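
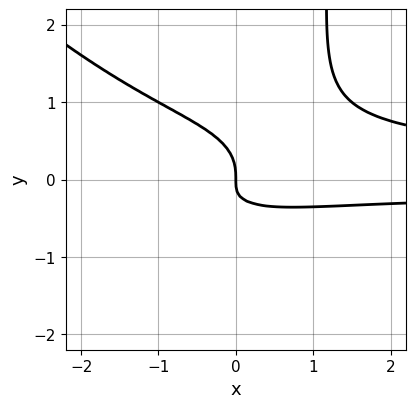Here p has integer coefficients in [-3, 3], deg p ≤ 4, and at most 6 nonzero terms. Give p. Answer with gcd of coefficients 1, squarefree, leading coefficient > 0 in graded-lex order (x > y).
2*x^2*y^2 + 2*x*y^3 - 3*y^3 - 2*x*y - x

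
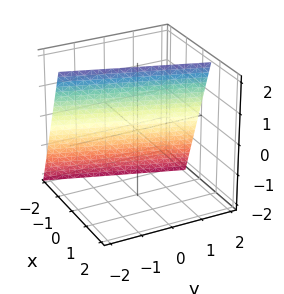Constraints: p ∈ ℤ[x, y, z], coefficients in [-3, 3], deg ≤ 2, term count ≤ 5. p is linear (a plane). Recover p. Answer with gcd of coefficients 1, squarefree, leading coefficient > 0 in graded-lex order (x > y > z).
(a) deg p = 1. The surface is flat (a plane).
(b) Against the integer gridlines: one z-axis crossing is at z = 2; it meets the y-axis at y = 2 (among the integer gridlines).
(c) These observations pin down the coefficients.

3*x - y - z + 2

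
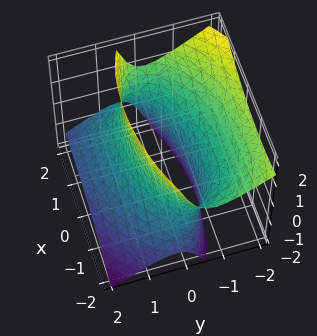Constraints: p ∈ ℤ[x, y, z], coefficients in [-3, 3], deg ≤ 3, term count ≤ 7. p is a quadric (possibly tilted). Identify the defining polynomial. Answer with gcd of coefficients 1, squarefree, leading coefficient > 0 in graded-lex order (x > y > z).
deg p = 2. The shape is more complex than any degree-1 surface.
Checking where it meets the axes: among the integer gridlines, it crosses the y-axis at y ∈ {-1, 1}; the surface avoids every integer z-axis point in the box.
Together with the visible shape, these determine p as stated.

x^2 - x*y + 3*y^2 + 3*y*z - z^2 - 3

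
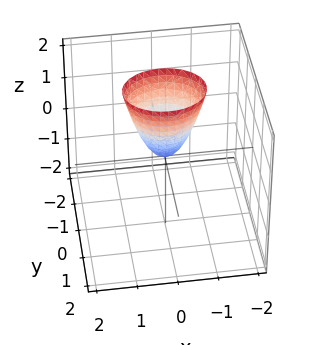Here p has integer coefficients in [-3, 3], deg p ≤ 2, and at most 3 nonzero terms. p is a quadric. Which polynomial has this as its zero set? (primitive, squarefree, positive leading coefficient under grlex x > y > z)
First, deg p = 2. A single bowl opening along one axis; a quadric.
Then, symmetries: it's symmetric under y → −y, forcing even powers of y; it's symmetric under x → −x, forcing even powers of x.
Then, observable constraints: it meets the x-axis at x = 0 (among the integer gridlines); one y-axis crossing is at y = 0; one z-axis crossing is at z = 0.
Finally, assembling these constraints gives the stated polynomial.

2*x^2 + 3*y^2 - z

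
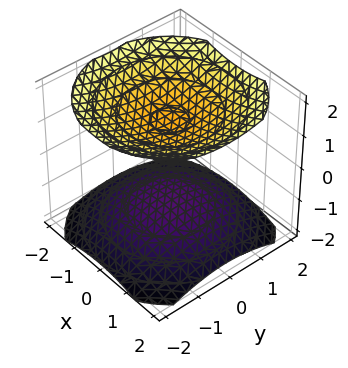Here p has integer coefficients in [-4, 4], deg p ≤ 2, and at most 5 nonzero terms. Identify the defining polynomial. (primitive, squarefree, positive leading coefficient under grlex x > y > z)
1. The picture has 2 separate pieces. They look like related sheets of one shape, so recover p as a whole.
2. Degree: the shape is more complex than any degree-1 surface, so deg p = 2.
3. Symmetries: rotational symmetry about the z-axis ⇒ p depends on x, y only through x² + y².
4. Checking where it meets the axes: the surface avoids every integer x-axis point in the box; the surface avoids every integer y-axis point in the box.
5. Putting this together gives p.

x^2 + y^2 - 2*z^2 + 3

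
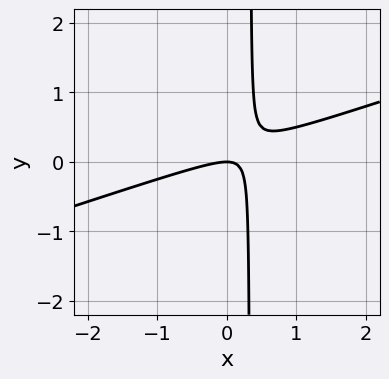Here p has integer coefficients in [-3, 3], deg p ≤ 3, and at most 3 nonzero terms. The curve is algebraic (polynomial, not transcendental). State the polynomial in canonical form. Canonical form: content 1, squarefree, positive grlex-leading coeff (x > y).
x^2 - 3*x*y + y

deg p = 2.
Against the integer gridlines: it meets the y-axis at y = 0 (among the integer gridlines); it crosses the x-axis at the gridline x = 0.
The integer polynomial consistent with all of this is the stated p.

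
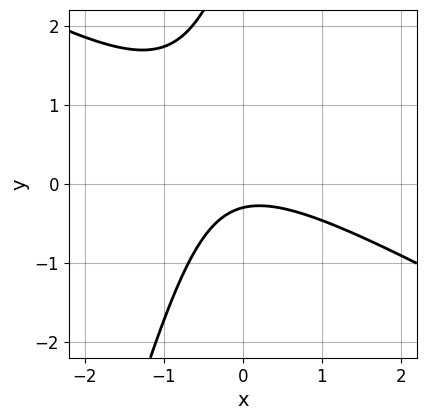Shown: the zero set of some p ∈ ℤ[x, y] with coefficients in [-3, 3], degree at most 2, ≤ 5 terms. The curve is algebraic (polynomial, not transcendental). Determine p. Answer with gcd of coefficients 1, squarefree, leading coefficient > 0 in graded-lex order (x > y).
The degree is 2 — a generic line meets the curve in up to 2 points.
From the visible intercepts: the curve avoids every integer x-axis point in the box.
Solving for integer coefficients yields p as stated.

2*x^2 + 3*x*y - y^2 + 3*y + 1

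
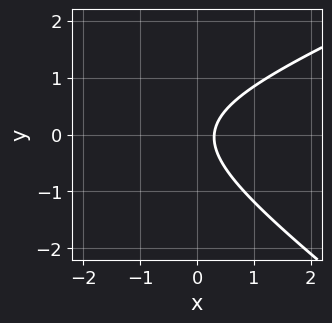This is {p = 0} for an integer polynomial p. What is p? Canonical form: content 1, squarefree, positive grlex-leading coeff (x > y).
x^2 - x*y - 3*y^2 + 3*x - 1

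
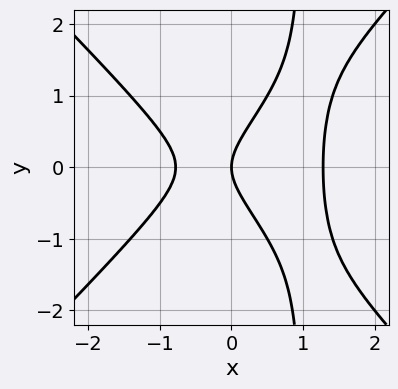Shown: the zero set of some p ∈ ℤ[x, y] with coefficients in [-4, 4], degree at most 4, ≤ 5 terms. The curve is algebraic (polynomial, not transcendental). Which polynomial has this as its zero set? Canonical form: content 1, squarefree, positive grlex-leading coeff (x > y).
2*x^3 - 2*x*y^2 - x^2 + 2*y^2 - 2*x

(a) The degree is 3 — a generic line meets the curve in up to 3 points.
(b) Symmetries: mirror symmetry y ↦ −y ⇒ only even powers of y.
(c) From the axis intercepts and sections: one y-axis crossing is at y = 0; one x-axis crossing is at x = 0.
(d) Together with the visible shape, these determine p as stated.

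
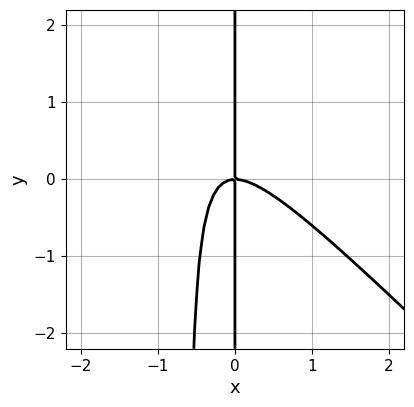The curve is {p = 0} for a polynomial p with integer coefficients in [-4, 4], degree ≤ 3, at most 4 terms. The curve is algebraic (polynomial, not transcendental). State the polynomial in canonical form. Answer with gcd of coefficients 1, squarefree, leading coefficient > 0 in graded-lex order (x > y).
3*x^3 + 3*x^2*y + 2*x*y

(a) The degree is 3 — no degree-2 curve has this shape.
(b) From the axis intercepts and sections: every point of the y-axis in the box is on the curve; it meets the x-axis at x = 0 (among the integer gridlines).
(c) Fitting integer coefficients to these (and the overall shape) gives p.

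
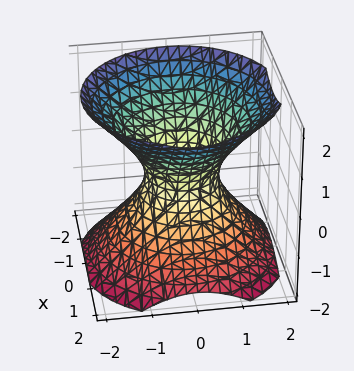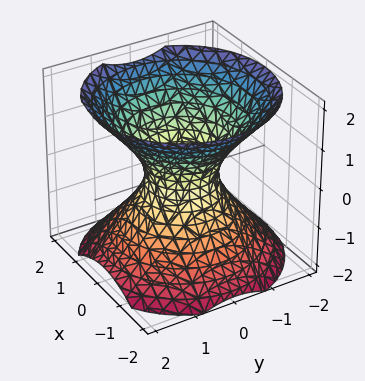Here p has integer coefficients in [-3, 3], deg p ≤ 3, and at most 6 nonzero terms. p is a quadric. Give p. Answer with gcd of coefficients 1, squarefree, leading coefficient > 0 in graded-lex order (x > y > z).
3*x^2 + 3*y^2 - 3*z^2 - 2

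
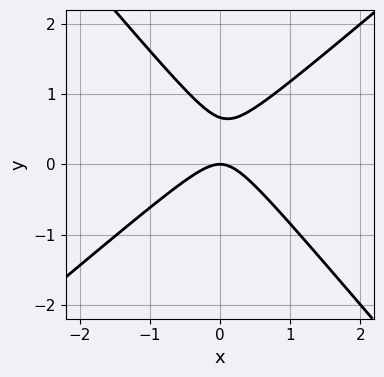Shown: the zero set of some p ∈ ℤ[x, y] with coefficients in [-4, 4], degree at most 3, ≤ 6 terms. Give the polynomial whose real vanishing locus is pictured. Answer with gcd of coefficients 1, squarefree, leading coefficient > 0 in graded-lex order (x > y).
3*x^2 - x*y - 3*y^2 + 2*y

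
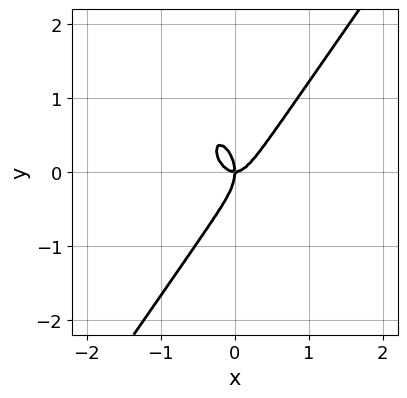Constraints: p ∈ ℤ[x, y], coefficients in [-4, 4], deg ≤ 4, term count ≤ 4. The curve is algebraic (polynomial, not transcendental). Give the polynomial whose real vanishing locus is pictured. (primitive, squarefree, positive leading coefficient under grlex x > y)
3*x^3 - y^3 - x*y

1. Degree: a generic line meets the curve in up to 3 points, so deg p = 3.
2. Against the integer gridlines: one x-axis crossing is at x = 0; it crosses the y-axis at the gridline y = 0.
3. Fitting integer coefficients to these (and the overall shape) gives p.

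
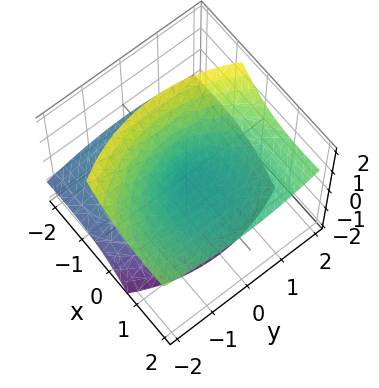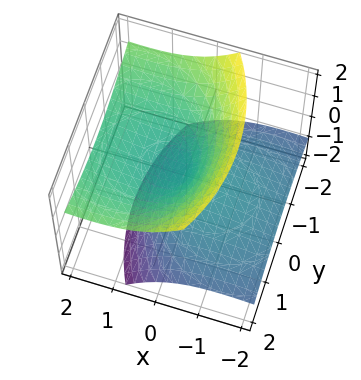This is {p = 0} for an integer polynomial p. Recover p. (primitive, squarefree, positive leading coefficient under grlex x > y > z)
x^2 - 3*x*z + y^2 - 2*z^2

1. Degree: the shape is more complex than any degree-1 surface, so deg p = 2.
2. Against the integer gridlines: one x-axis crossing is at x = 0; it crosses the y-axis at the gridline y = 0; it meets the z-axis at z = 0 (among the integer gridlines).
3. Together with the visible shape, these determine p as stated.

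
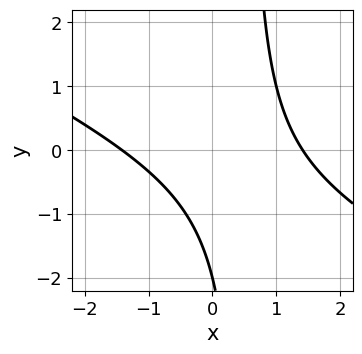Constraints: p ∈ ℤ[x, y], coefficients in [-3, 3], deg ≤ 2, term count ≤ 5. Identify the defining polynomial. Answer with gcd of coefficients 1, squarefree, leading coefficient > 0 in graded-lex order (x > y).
x^2 + 2*x*y - y - 2

(a) The degree is 2 — a generic line meets the curve in up to 2 points.
(b) From the visible intercepts: one y-axis crossing is at y = -2.
(c) Solving for integer coefficients yields p as stated.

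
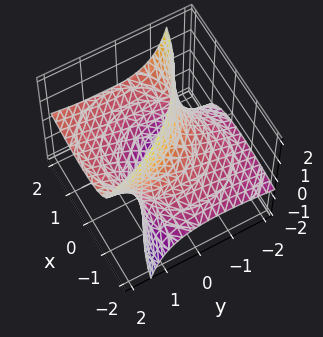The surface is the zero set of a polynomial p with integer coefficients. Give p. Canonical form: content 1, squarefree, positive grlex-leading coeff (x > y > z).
First, degree: no degree-1 surface has this shape, so deg p = 2.
Then, against the integer gridlines: no z-intercept at any integer in the box.
Finally, putting this together gives p.

x^2 - 3*x*z + y^2 - 3*y*z - 2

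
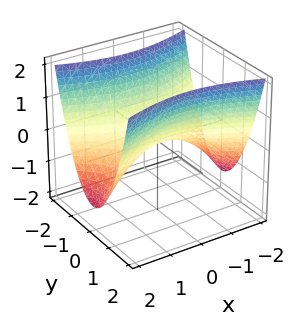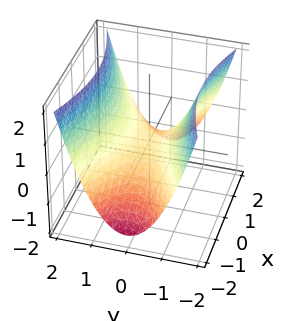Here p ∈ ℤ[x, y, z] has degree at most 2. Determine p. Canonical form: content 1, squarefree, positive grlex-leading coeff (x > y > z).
(a) The degree is 2 — a saddle surface; a quadric.
(b) Symmetries: the y ↦ −y reflection is a symmetry, so y appears only in even powers; it's symmetric under x → −x, forcing even powers of x.
(c) Reading off the gridlines: one y-axis crossing is at y = 0; it meets the x-axis at x = 0 (among the integer gridlines); it crosses the z-axis at the gridline z = 0.
(d) Solving for integer coefficients yields p as stated.

x^2 - 3*y^2 + 3*z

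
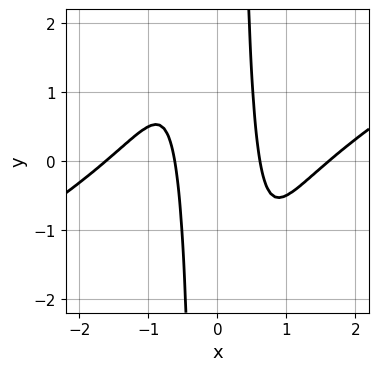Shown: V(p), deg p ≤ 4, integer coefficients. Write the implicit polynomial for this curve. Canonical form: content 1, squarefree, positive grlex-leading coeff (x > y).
x^4 - 2*x^3*y - 3*x^2 + 1

(a) deg p = 4.
(b) Reading off the gridlines: no y-intercept at any integer in the box.
(c) Matching integer coefficients to the picture gives p.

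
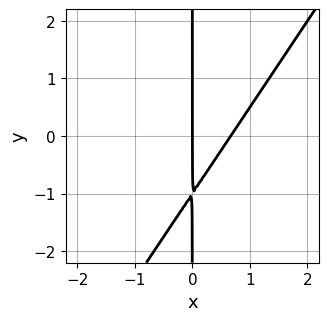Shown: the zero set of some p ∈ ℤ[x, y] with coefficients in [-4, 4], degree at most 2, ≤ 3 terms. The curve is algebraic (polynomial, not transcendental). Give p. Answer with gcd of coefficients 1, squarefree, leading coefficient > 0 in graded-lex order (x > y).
3*x^2 - 2*x*y - 2*x

1. Degree: no degree-1 curve has this shape, so deg p = 2.
2. Reading off the gridlines: every point of the y-axis in the box is on the curve; one x-axis crossing is at x = 0.
3. Matching integer coefficients to the picture gives p.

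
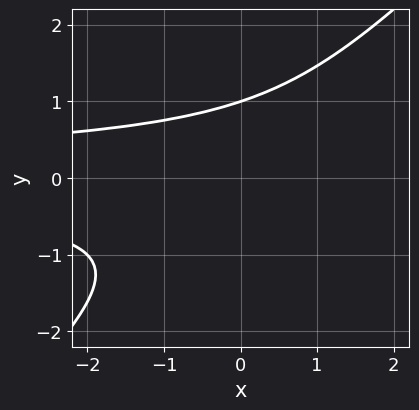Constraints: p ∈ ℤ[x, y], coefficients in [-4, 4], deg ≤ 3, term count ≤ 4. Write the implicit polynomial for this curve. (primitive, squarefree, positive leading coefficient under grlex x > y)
x*y^2 - y^3 + 1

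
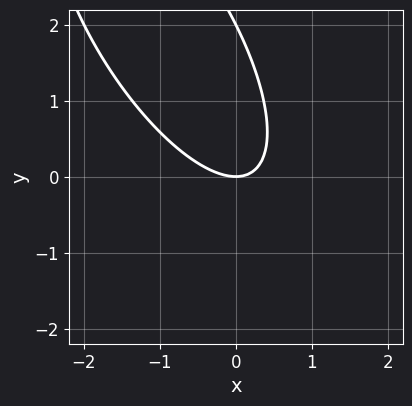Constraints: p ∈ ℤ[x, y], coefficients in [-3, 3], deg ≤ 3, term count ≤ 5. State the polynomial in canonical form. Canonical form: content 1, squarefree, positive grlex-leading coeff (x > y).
2*x^2 + 2*x*y + y^2 - 2*y

deg p = 2.
Reading off the gridlines: the y-axis gridline crossings are at y ∈ {0, 2}; it meets the x-axis at x = 0 (among the integer gridlines).
Matching integer coefficients to the picture gives p.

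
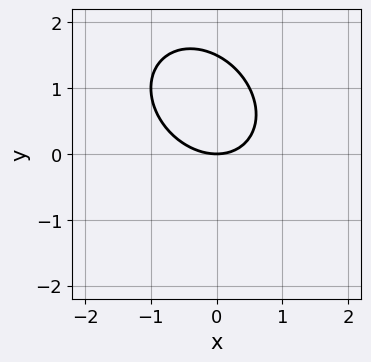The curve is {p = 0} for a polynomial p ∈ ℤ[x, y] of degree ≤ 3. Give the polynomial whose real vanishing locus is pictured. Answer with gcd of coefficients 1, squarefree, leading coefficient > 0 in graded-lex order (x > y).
(a) deg p = 2. No degree-1 curve has this shape.
(b) Reading off the gridlines: it meets the y-axis at y = 0 (among the integer gridlines); one x-axis crossing is at x = 0.
(c) The integer polynomial consistent with all of this is the stated p.

2*x^2 + x*y + 2*y^2 - 3*y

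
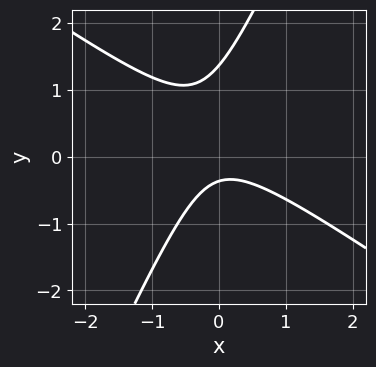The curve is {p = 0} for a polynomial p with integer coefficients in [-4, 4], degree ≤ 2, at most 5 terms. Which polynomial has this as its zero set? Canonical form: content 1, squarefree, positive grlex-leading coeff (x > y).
(a) The degree is 2 — the shape is more complex than any degree-1 curve.
(b) From the axis intercepts and sections: the curve avoids every integer x-axis point in the box.
(c) These observations pin down the coefficients.

3*x^2 + 3*x*y - 2*y^2 + 2*y + 1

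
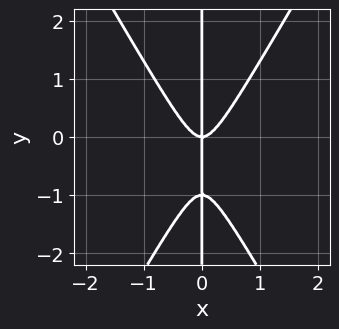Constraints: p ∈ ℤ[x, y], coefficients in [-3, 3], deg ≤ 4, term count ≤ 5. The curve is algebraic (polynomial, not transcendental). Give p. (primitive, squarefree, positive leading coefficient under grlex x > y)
3*x^3 - x*y^2 - x*y

1. deg p = 3.
2. Reading off the gridlines: it crosses the x-axis at the gridline x = 0; the visible y-axis segment lies entirely on the curve.
3. Fitting integer coefficients to these (and the overall shape) gives p.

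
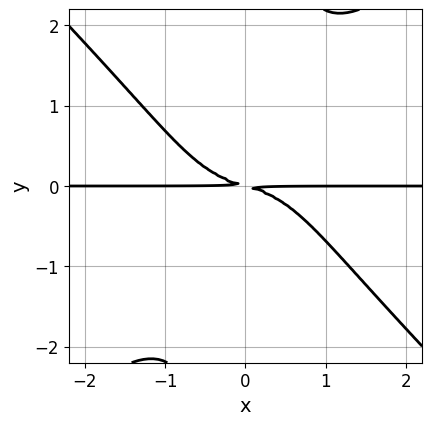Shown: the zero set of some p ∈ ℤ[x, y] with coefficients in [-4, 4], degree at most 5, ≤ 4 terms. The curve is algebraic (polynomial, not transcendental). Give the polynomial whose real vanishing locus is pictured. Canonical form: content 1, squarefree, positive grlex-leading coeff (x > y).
2*x^3*y - 2*x*y^3 + x*y + 3*y^2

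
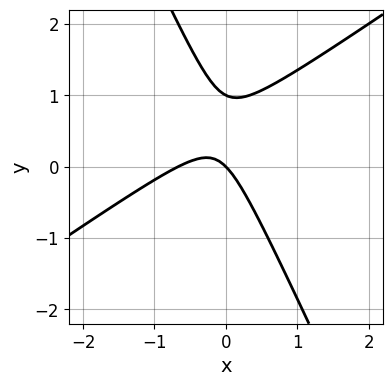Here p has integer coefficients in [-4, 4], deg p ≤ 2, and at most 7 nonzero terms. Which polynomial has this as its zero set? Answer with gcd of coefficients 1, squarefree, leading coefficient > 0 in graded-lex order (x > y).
3*x^2 - 3*x*y - 2*y^2 + 2*x + 2*y

(a) The degree is 2 — a generic line meets the curve in up to 2 points.
(b) From the visible intercepts: the y-axis gridline crossings are at y ∈ {0, 1}; it crosses the x-axis at the gridline x = 0.
(c) Fitting integer coefficients to these (and the overall shape) gives p.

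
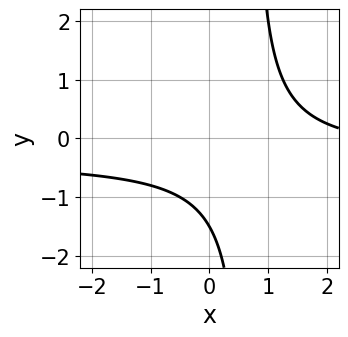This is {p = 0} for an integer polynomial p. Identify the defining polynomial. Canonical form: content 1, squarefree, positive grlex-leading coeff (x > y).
3*x*y + x - 2*y - 3

Degree: no degree-1 curve has this shape, so deg p = 2.
Reading off the gridlines: no x-intercept at any integer in the box.
Assembling these constraints gives the stated polynomial.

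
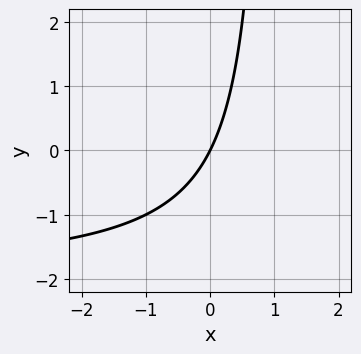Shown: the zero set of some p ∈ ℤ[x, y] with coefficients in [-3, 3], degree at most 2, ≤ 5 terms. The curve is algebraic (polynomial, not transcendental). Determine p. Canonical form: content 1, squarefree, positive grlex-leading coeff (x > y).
x*y + 2*x - y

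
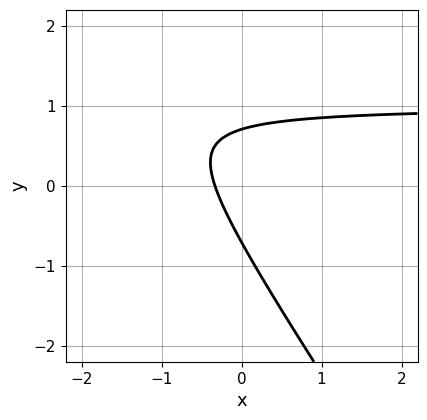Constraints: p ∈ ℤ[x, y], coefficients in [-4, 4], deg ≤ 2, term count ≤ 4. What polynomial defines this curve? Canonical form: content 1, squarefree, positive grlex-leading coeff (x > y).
3*x*y + 2*y^2 - 3*x - 1

First, deg p = 2. No degree-1 curve has this shape.
Finally, matching integer coefficients to the picture gives p.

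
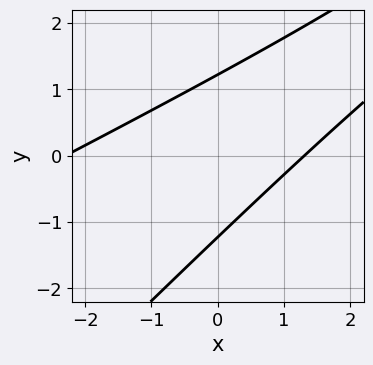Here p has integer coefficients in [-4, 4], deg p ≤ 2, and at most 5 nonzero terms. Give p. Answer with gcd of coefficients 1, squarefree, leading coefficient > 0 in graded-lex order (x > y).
The degree is 2 — the shape is more complex than any degree-1 curve.
Solving for integer coefficients yields p as stated.

x^2 - 3*x*y + 2*y^2 + x - 3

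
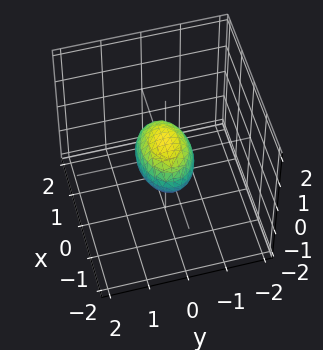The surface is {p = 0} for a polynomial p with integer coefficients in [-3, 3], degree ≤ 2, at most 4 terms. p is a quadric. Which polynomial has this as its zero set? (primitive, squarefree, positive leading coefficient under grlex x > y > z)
First, deg p = 2. A closed, bounded, convex surface; a quadric.
Then, symmetries: mirror symmetry x ↦ −x ⇒ only even powers of x; it's symmetric under z → −z, forcing even powers of z; mirror symmetry y ↦ −y ⇒ only even powers of y.
Then, from the axis intercepts and sections: the x-axis gridline crossings are at x ∈ {-1, 1}.
Finally, the integer polynomial consistent with all of this is the stated p.

x^2 + 2*y^2 + 2*z^2 - 1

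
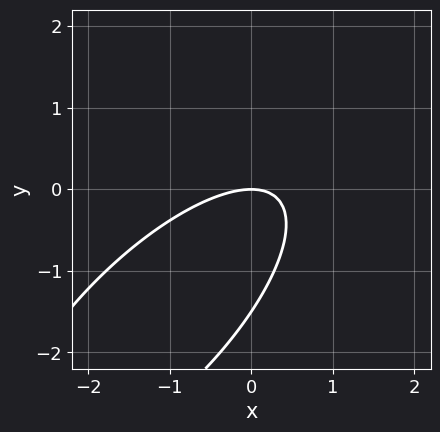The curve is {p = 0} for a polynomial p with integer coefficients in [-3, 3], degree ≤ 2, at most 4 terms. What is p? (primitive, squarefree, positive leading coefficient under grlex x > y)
(a) The degree is 2 — no degree-1 curve has this shape.
(b) Observable constraints: it meets the y-axis at y = 0 (among the integer gridlines); it crosses the x-axis at the gridline x = 0.
(c) Matching integer coefficients to the picture gives p.

2*x^2 - 3*x*y + 2*y^2 + 3*y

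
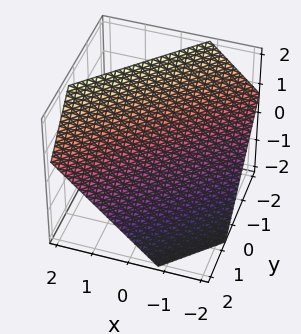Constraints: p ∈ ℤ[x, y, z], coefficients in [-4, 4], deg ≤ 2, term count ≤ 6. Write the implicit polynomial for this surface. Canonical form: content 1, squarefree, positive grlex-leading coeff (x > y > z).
3*x - 3*y - 3*z + 2

(a) deg p = 1.
(b) Putting this together gives p.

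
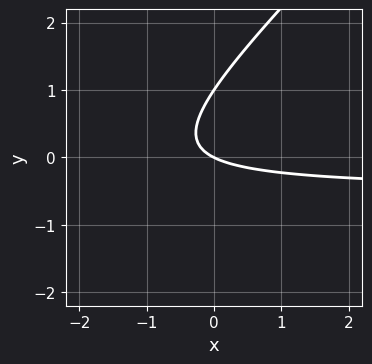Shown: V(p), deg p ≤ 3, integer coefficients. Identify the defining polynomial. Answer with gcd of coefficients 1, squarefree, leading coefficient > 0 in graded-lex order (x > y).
2*x*y - 2*y^2 + x + 2*y

(a) deg p = 2. A generic line meets the curve in up to 2 points.
(b) From the visible intercepts: the y-axis gridline crossings are at y ∈ {0, 1}; one x-axis crossing is at x = 0.
(c) Solving for integer coefficients yields p as stated.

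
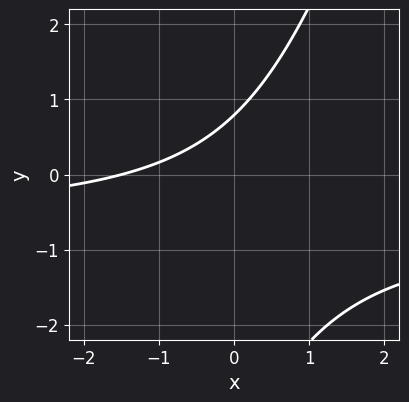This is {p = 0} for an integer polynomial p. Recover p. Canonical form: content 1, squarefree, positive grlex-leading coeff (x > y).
First, degree: no degree-1 curve has this shape, so deg p = 2.
Finally, putting this together gives p.

3*x*y - y^2 + 2*x - 3*y + 3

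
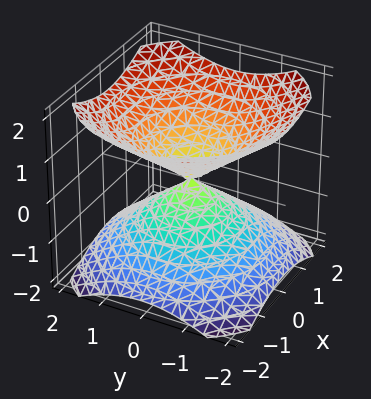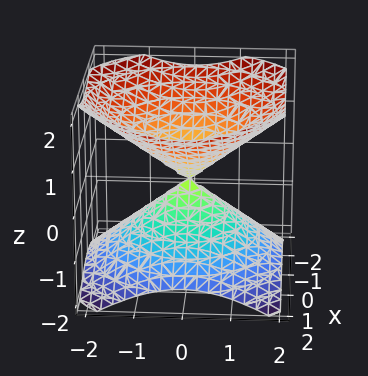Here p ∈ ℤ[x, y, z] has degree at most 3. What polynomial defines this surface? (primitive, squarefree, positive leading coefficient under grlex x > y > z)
2*x^2 + 2*y^2 - 3*z^2

First, the picture has 2 separate pieces.
Then, deg p = 2.
Next, by symmetry, the surface is invariant under rotation about z: p = q(x² + y², z); it's symmetric under z → −z, forcing even powers of z.
Next, observable constraints: one y-axis crossing is at y = 0; one x-axis crossing is at x = 0.
Finally, solving for integer coefficients yields p as stated.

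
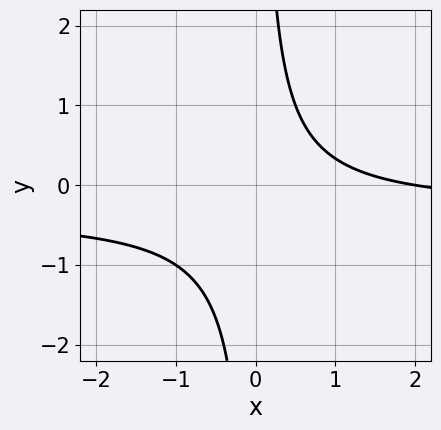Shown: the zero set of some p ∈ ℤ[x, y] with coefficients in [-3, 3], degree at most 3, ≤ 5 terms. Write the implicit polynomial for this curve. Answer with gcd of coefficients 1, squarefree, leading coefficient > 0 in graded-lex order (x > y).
1. The degree is 2 — a generic line meets the curve in up to 2 points.
2. From the axis intercepts and sections: it misses every integer gridline on the y-axis; it crosses the x-axis at the gridline x = 2.
3. Assembling these constraints gives the stated polynomial.

3*x*y + x - 2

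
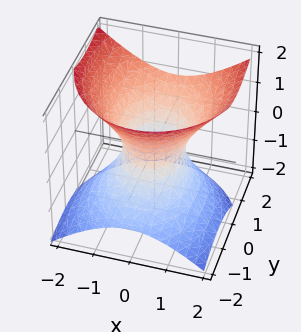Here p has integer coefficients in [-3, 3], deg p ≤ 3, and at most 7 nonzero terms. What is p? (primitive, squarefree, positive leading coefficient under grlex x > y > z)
(a) deg p = 2.
(b) Against the integer gridlines: the surface avoids every integer z-axis point in the box; among the integer gridlines, it crosses the y-axis at y ∈ {-1, 1}.
(c) Together with the visible shape, these determine p as stated.

3*x^2 + 2*y^2 - 2*y*z - 3*z^2 - 2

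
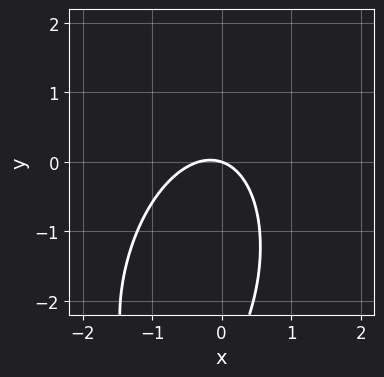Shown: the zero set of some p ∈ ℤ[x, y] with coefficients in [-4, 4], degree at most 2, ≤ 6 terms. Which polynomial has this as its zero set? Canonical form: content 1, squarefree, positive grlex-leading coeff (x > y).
1. Degree: the shape is more complex than any degree-1 curve, so deg p = 2.
2. From the axis intercepts and sections: it crosses the y-axis at the gridline y = 0; one x-axis crossing is at x = 0.
3. Solving for integer coefficients yields p as stated.

3*x^2 - x*y + y^2 + x + 3*y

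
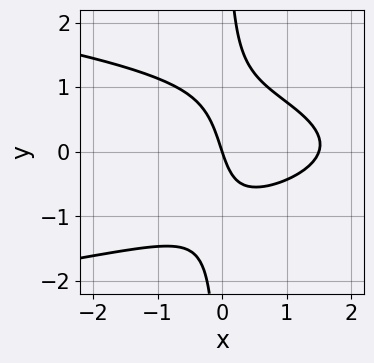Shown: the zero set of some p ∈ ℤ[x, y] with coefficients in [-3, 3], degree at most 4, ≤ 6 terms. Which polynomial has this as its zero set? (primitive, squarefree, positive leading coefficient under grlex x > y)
1. deg p = 3. No degree-2 curve has this shape.
2. From the axis intercepts and sections: it crosses the y-axis at the gridline y = 0; it crosses the x-axis at the gridline x = 0.
3. Assembling these constraints gives the stated polynomial.

3*x*y^2 + 2*x^2 - 3*x - y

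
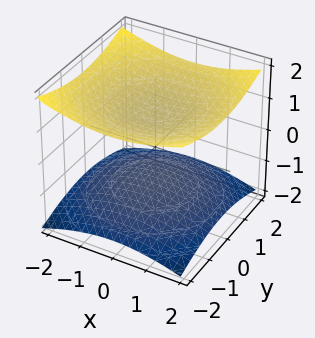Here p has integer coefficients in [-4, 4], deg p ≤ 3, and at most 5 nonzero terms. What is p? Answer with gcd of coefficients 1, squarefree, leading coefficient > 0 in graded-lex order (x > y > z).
x^2 + y^2 - 3*z^2 + 3

The picture has 2 separate pieces. They look like related sheets of one shape, so recover p as a whole.
Degree: two separate bowl-shaped sheets opening away from each other; a quadric, so deg p = 2.
Symmetries: mirror symmetry z ↦ −z ⇒ only even powers of z; the surface is invariant under rotation about z: p = q(x² + y², z).
From the visible intercepts: no y-intercept at any integer in the box; no x-intercept at any integer in the box.
Together with the visible shape, these determine p as stated. Check: (0, 0, -1) on the z-axis lies on the surface, and p(0, 0, -1) = 0. ✓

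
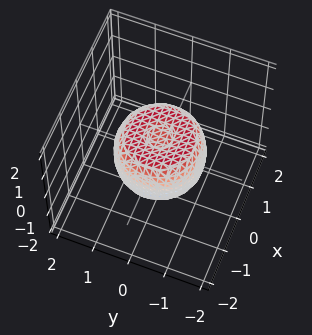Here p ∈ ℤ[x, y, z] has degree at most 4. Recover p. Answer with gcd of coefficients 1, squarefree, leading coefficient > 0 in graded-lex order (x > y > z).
2*x^4 + 4*x^2*y^2 + 2*y^4 - 2*x^2 - 2*y^2 + 2*z^2 - 1

deg p = 4. The shape is more complex than any degree-3 surface.
By symmetry, the z-axis is an axis of rotation, so x and y enter only as x² + y².
Observable constraints: a circular section at z = 0 has radius between 1 and 2.
Fitting integer coefficients to these (and the overall shape) gives p.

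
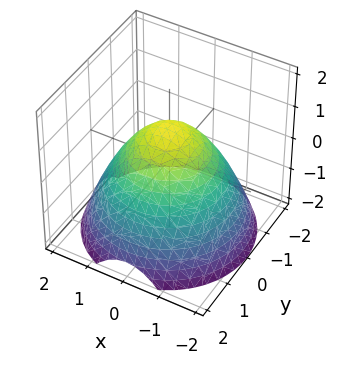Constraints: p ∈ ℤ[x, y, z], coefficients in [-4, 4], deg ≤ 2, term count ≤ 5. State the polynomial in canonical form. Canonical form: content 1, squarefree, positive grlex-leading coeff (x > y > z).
(a) deg p = 2.
(b) By symmetry, the surface is invariant under rotation about z: p = q(x² + y², z).
(c) Observable constraints: a circular section at z = -1 has radius between 1 and 2; it meets the z-axis at z = 1 (among the integer gridlines).
(d) The integer polynomial consistent with all of this is the stated p.

2*x^2 + 2*y^2 + 3*z - 3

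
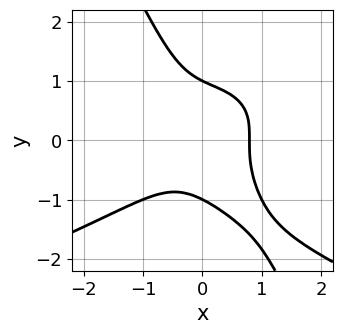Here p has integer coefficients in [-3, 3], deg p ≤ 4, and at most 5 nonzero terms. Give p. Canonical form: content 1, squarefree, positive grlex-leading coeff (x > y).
First, deg p = 4. No degree-3 curve has this shape.
Next, reading off the gridlines: the y-axis gridline crossings are at y ∈ {-1, 1}.
Finally, the integer polynomial consistent with all of this is the stated p.

2*x*y^3 + y^4 + 2*x^3 - 1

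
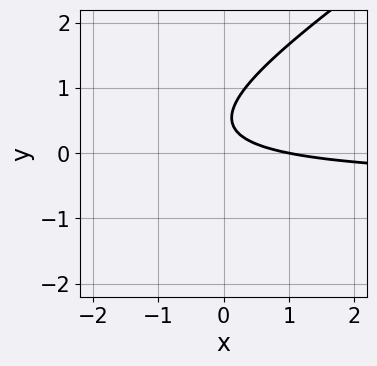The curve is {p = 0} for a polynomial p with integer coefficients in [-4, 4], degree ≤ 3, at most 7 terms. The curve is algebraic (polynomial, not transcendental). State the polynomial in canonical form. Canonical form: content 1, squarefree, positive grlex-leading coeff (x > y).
1. Degree: a generic line meets the curve in up to 2 points, so deg p = 2.
2. Observable constraints: it meets the x-axis at x = 1 (among the integer gridlines); no y-intercept at any integer in the box.
3. Solving for integer coefficients yields p as stated.

2*x*y - 3*y^2 + x + 3*y - 1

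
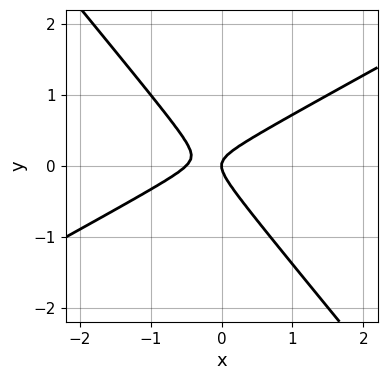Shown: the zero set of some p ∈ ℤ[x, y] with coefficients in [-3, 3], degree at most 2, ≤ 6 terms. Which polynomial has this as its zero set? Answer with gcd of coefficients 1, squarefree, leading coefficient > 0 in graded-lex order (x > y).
2*x^2 - 2*x*y - 3*y^2 + x

1. Degree: the shape is more complex than any degree-1 curve, so deg p = 2.
2. Reading off the gridlines: it meets the x-axis at x = 0 (among the integer gridlines); one y-axis crossing is at y = 0.
3. Together with the visible shape, these determine p as stated.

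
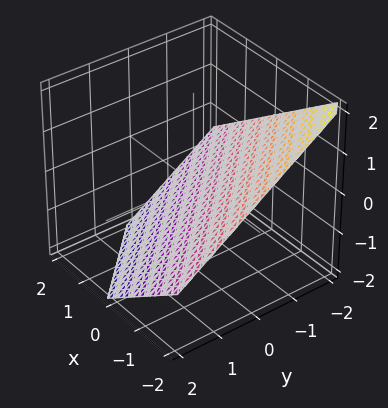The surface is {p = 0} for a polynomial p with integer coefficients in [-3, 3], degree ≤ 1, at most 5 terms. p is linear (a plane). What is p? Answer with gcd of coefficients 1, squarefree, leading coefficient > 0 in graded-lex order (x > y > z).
(a) Degree: the surface is flat (a plane), so deg p = 1.
(b) Reading off the gridlines: one y-axis crossing is at y = -1; it crosses the x-axis at the gridline x = -1.
(c) These observations pin down the coefficients.

2*x + 2*y + 3*z + 2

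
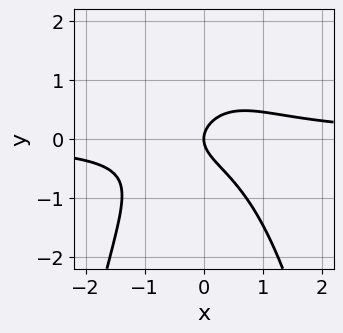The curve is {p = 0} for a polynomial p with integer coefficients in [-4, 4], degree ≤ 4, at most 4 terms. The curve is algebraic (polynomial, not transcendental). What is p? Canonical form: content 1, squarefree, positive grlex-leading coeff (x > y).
1. The degree is 3 — the shape is more complex than any degree-2 curve.
2. From the axis intercepts and sections: one x-axis crossing is at x = 0; it meets the y-axis at y = 0 (among the integer gridlines).
3. The integer polynomial consistent with all of this is the stated p.

3*x^2*y + 3*y^2 - 2*x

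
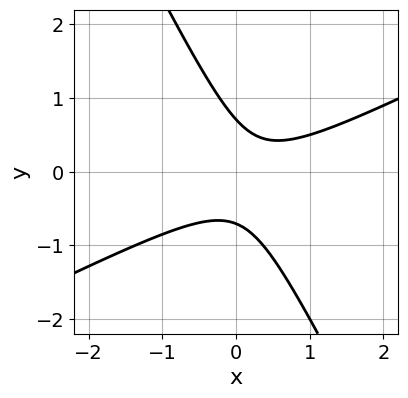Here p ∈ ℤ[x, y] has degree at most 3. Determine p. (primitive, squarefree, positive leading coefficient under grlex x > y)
deg p = 2. A generic line meets the curve in up to 2 points.
Reading off the gridlines: it misses every integer gridline on the x-axis.
Solving for integer coefficients yields p as stated.

2*x^2 - 3*x*y - 2*y^2 - x + 1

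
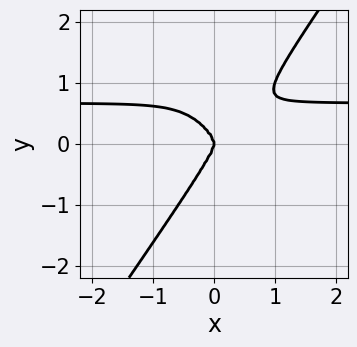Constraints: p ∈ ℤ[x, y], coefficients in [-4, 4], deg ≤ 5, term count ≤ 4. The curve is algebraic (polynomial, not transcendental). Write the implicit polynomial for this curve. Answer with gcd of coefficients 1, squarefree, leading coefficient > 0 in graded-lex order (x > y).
The degree is 4 — the shape is more complex than any degree-3 curve.
Against the integer gridlines: it meets the x-axis at x = 0 (among the integer gridlines); one y-axis crossing is at y = 0.
The integer polynomial consistent with all of this is the stated p.

3*x^3*y - y^4 - 2*x^3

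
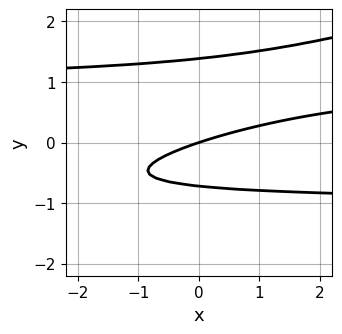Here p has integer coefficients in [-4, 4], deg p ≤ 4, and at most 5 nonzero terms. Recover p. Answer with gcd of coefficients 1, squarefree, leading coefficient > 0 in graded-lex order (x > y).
x*y^2 - 3*y^3 + 2*y^2 - x + 3*y

Degree: no degree-2 curve has this shape, so deg p = 3.
Against the integer gridlines: one x-axis crossing is at x = 0; it crosses the y-axis at the gridline y = 0.
Solving for integer coefficients yields p as stated.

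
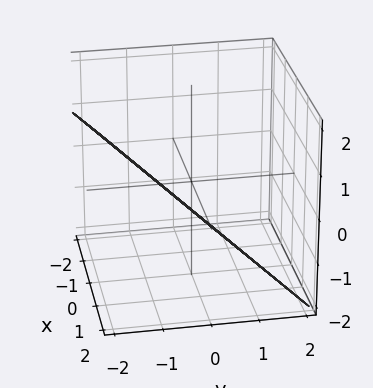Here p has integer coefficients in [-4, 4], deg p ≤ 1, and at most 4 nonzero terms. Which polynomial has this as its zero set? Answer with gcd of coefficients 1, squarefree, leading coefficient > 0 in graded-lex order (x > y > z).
x - 3*y - 3*z - 2

(a) The degree is 1 — every cross-section is a straight line — this is a plane.
(b) Checking where it meets the axes: one x-axis crossing is at x = 2.
(c) Fitting integer coefficients to these (and the overall shape) gives p.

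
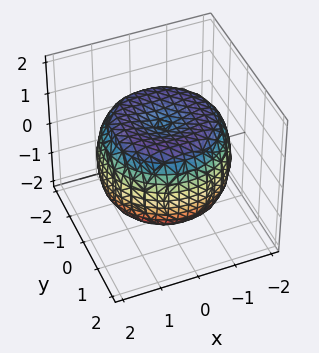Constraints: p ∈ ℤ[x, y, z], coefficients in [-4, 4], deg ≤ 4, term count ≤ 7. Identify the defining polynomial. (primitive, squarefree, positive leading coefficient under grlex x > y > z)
(a) deg p = 4. No degree-3 surface has this shape.
(b) By symmetry, the z-axis is an axis of rotation, so x and y enter only as x² + y².
(c) From the visible intercepts: the z-axis gridline crossings are at z ∈ {-1, 1}; a circular section at z = 0 has radius between 1 and 2.
(d) Fitting integer coefficients to these (and the overall shape) gives p.

x^4 + 2*x^2*y^2 + y^4 - 2*x^2 - 2*y^2 + 2*z^2 - 2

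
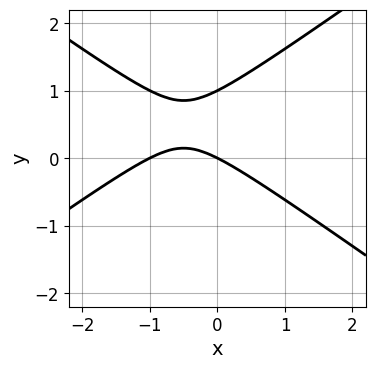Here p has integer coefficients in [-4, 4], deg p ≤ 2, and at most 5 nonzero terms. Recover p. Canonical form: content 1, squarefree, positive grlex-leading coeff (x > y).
First, the degree is 2 — no degree-1 curve has this shape.
Then, from the axis intercepts and sections: among the integer gridlines, it crosses the y-axis at y ∈ {0, 1}; the x-axis gridline crossings are at x ∈ {-1, 0}.
Finally, fitting integer coefficients to these (and the overall shape) gives p.

x^2 - 2*y^2 + x + 2*y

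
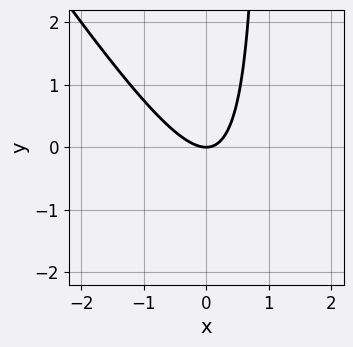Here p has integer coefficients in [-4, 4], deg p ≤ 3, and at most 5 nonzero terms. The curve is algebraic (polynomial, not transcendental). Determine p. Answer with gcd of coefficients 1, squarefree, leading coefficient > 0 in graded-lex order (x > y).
3*x^2 + 2*x*y - 2*y

(a) The degree is 2 — a generic line meets the curve in up to 2 points.
(b) Checking where it meets the axes: it crosses the x-axis at the gridline x = 0; one y-axis crossing is at y = 0.
(c) Assembling these constraints gives the stated polynomial.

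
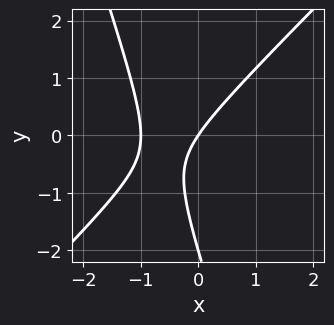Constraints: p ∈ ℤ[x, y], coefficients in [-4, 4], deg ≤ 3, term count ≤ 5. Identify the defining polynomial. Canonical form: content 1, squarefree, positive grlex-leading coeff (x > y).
1. Degree: the shape is more complex than any degree-1 curve, so deg p = 2.
2. From the axis intercepts and sections: the y-axis gridline crossings are at y ∈ {-2, 0}; the x-axis gridline crossings are at x ∈ {-1, 0}.
3. Assembling these constraints gives the stated polynomial.

3*x^2 - 2*x*y - y^2 + 3*x - 2*y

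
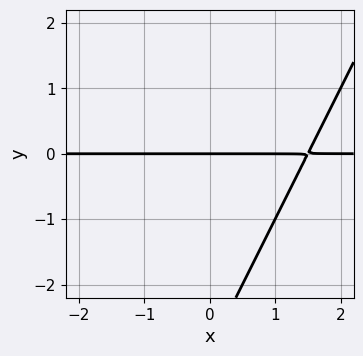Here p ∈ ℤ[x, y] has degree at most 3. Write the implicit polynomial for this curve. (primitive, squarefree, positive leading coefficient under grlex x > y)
2*x*y - y^2 - 3*y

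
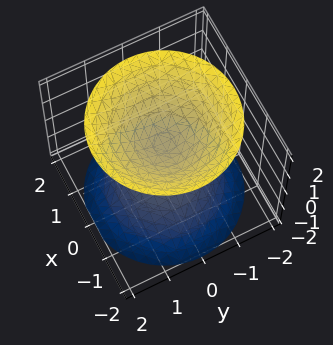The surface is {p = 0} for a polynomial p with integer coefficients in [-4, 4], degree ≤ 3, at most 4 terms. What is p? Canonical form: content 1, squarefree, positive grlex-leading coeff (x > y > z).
1. The picture has 2 separate pieces. They look like related sheets of one shape, so recover p as a whole.
2. Degree: no degree-1 surface has this shape, so deg p = 2.
3. Symmetry: the surface is invariant under rotation about z: p = q(x² + y², z).
4. From the visible intercepts: it misses every integer gridline on the x-axis; a circular section at z = 1 has radius between 0 and 1.
5. Together with the visible shape, these determine p as stated.

2*x^2 + 2*y^2 - 2*z^2 + 1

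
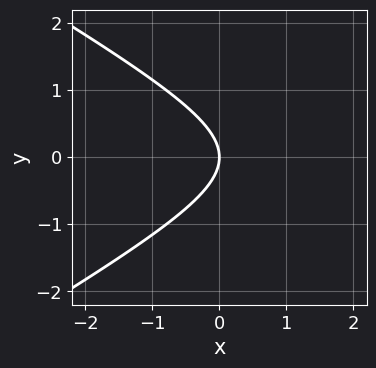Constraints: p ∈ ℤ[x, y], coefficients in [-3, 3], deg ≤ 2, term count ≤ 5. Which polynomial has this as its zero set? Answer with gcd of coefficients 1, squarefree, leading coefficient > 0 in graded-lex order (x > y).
(a) Degree: a generic line meets the curve in up to 2 points, so deg p = 2.
(b) Symmetries: the y ↦ −y reflection is a symmetry, so y appears only in even powers.
(c) Observable constraints: one x-axis crossing is at x = 0; it crosses the y-axis at the gridline y = 0.
(d) Matching integer coefficients to the picture gives p.

x^2 - 3*y^2 - 3*x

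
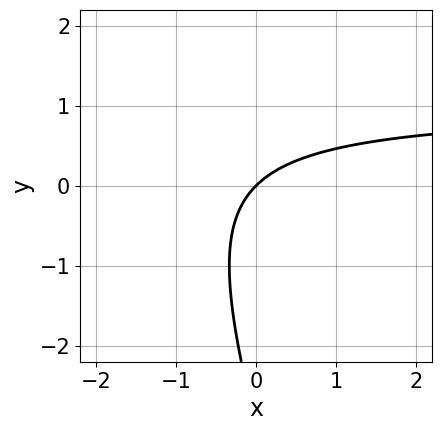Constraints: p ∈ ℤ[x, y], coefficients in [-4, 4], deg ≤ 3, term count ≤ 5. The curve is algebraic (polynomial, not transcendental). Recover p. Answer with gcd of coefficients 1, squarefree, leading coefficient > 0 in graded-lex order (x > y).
3*x*y + y^2 - 3*x + 3*y

1. The degree is 2 — no degree-1 curve has this shape.
2. From the axis intercepts and sections: it crosses the y-axis at the gridline y = 0; one x-axis crossing is at x = 0.
3. Solving for integer coefficients yields p as stated.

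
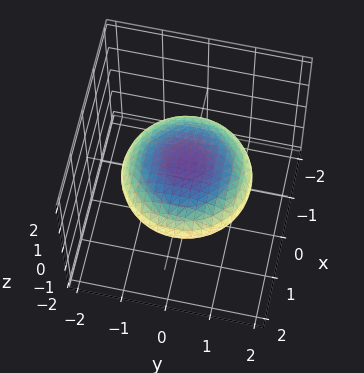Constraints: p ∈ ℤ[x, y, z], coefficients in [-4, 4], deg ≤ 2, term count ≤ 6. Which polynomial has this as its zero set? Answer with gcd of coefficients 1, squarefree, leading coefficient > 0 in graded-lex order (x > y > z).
(a) The degree is 2 — the shape is more complex than any degree-1 surface.
(b) By symmetry, the surface is invariant under rotation about z: p = q(x² + y², z).
(c) From the axis intercepts and sections: a circular section at z = 0 has radius between 1 and 2.
(d) Solving for integer coefficients yields p as stated.

x^2 + y^2 + 3*z^2 - 2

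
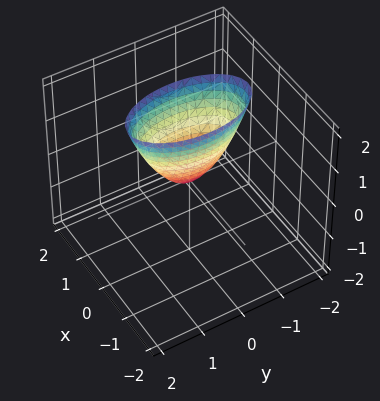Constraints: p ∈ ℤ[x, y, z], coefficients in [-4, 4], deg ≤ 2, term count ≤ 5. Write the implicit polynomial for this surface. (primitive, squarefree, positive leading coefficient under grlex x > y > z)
Degree: a paraboloid; a quadric, so deg p = 2.
Symmetries: the y ↦ −y reflection is a symmetry, so y appears only in even powers; mirror symmetry x ↦ −x ⇒ only even powers of x.
Checking where it meets the axes: one z-axis crossing is at z = 0; one x-axis crossing is at x = 0.
Putting this together gives p.

3*x^2 + y^2 - z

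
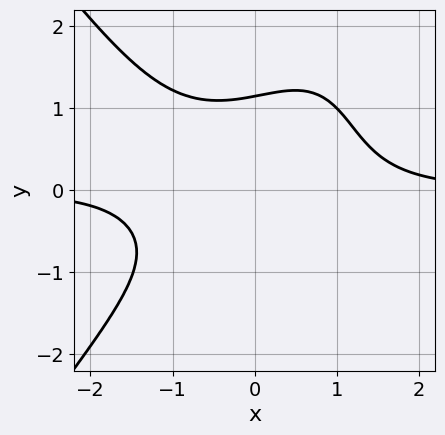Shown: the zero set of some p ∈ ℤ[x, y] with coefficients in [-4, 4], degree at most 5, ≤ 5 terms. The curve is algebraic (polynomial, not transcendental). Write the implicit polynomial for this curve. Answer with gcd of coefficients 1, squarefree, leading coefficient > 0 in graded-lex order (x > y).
2*x^3*y - x*y^3 + 2*y^3 - 3

deg p = 4.
Reading off the gridlines: the curve avoids every integer x-axis point in the box.
Matching integer coefficients to the picture gives p.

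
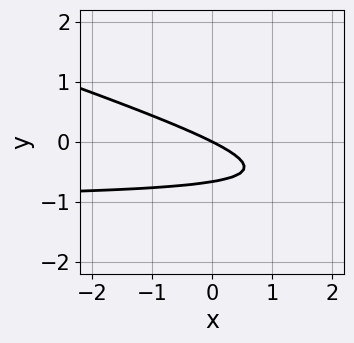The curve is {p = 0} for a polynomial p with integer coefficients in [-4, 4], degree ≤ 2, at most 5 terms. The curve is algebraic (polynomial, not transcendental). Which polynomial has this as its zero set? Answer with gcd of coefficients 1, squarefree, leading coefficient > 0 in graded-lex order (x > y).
x*y + 3*y^2 + x + 2*y

1. Degree: no degree-1 curve has this shape, so deg p = 2.
2. Reading off the gridlines: one y-axis crossing is at y = 0; it meets the x-axis at x = 0 (among the integer gridlines).
3. Together with the visible shape, these determine p as stated.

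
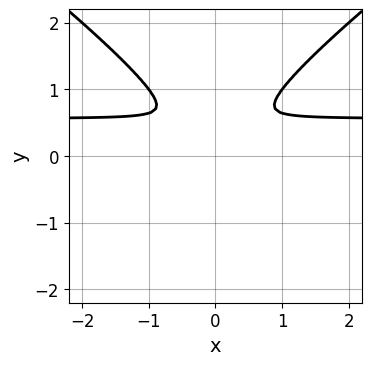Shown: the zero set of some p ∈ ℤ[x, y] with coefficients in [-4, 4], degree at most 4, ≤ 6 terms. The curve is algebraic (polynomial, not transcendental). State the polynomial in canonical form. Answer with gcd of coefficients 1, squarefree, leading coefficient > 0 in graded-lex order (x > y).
x^2*y^2 - 2*y^4 + 3*x^2*y - 2*x^2

First, the degree is 4 — the shape is more complex than any degree-3 curve.
Then, symmetries: the x ↦ −x reflection is a symmetry, so x appears only in even powers.
Finally, these observations pin down the coefficients.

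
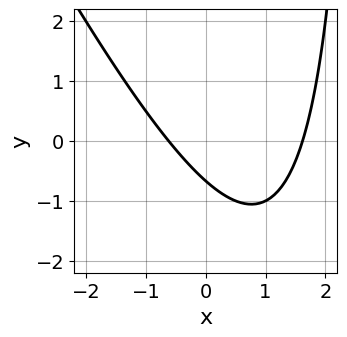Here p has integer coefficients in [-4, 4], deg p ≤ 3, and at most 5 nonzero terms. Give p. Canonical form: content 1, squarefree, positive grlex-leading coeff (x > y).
1. deg p = 2. A generic line meets the curve in up to 2 points.
2. Matching integer coefficients to the picture gives p.

2*x^2 + x*y - 2*x - 3*y - 2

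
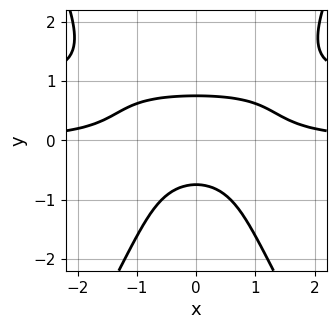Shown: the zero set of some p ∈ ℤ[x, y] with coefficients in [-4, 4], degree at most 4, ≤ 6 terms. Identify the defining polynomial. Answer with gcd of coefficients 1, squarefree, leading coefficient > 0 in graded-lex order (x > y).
1. The degree is 4 — a generic line meets the curve in up to 4 points.
2. Symmetries: it's symmetric under x → −x, forcing even powers of x.
3. From the visible intercepts: no x-intercept at any integer in the box.
4. Putting this together gives p.

3*x^2*y^2 - y^4 - 3*x^2*y - 3*y^2 + 2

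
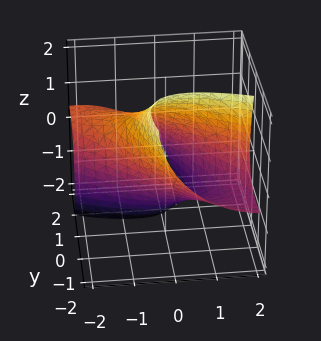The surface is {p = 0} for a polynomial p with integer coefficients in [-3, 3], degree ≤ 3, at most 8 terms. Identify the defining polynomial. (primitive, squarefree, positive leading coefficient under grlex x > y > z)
deg p = 2. No degree-1 surface has this shape.
Solving for integer coefficients yields p as stated.

x^2 + 2*x*y + y^2 + 2*y*z + z^2 - 2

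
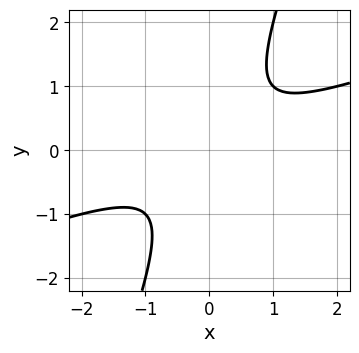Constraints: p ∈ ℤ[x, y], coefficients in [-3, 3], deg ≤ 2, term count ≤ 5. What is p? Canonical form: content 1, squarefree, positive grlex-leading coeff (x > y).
x^2 - 3*x*y + y^2 + 1

Degree: the shape is more complex than any degree-1 curve, so deg p = 2.
From the axis intercepts and sections: the curve avoids every integer x-axis point in the box; no y-intercept at any integer in the box.
Solving for integer coefficients yields p as stated.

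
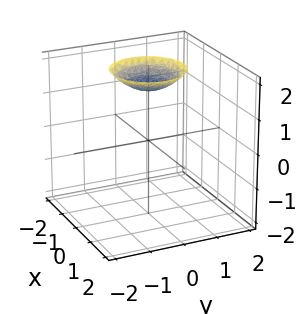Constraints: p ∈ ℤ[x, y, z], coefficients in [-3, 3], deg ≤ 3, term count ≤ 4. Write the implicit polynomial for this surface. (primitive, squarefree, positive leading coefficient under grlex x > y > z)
x^2 + y^2 - 2*z + 3

1. Degree: the shape is more complex than any degree-1 surface, so deg p = 2.
2. By symmetry, the surface is invariant under rotation about z: p = q(x² + y², z).
3. Against the integer gridlines: a circular section at z = 2 has radius exactly 1; it misses every integer gridline on the y-axis.
4. Together with the visible shape, these determine p as stated.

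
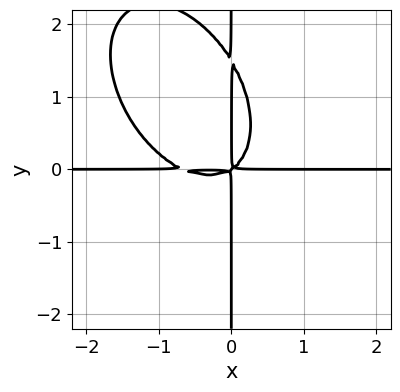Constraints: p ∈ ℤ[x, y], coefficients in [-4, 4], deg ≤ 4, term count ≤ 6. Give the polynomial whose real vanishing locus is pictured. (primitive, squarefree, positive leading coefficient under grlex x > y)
(a) deg p = 4. A generic line meets the curve in up to 4 points.
(b) Reading off the gridlines: every point of the y-axis in the box is on the curve; every point of the x-axis in the box is on the curve.
(c) Solving for integer coefficients yields p as stated.

3*x^3*y + 2*x^2*y^2 + 2*x*y^3 + 2*x^2*y - 3*x*y^2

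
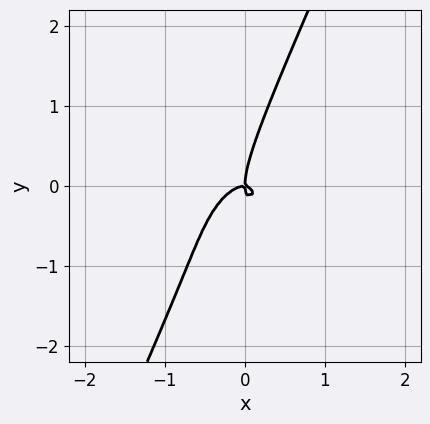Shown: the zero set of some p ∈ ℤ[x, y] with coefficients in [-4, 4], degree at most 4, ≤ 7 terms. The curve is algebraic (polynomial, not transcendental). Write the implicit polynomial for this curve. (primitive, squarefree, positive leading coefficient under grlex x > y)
1. The degree is 3 — no degree-2 curve has this shape.
2. Against the integer gridlines: it meets the x-axis at x = 0 (among the integer gridlines); one y-axis crossing is at y = 0.
3. Solving for integer coefficients yields p as stated.

3*x^3 - 3*x^2*y + 3*x*y^2 - y^3 + x*y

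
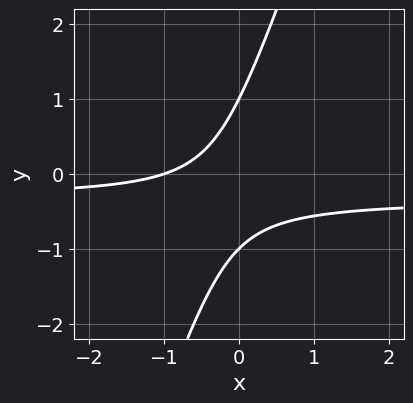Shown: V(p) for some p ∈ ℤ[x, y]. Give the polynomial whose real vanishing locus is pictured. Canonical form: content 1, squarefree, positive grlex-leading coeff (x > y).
3*x*y - y^2 + x + 1

1. The degree is 2 — no degree-1 curve has this shape.
2. Checking where it meets the axes: one x-axis crossing is at x = -1; among the integer gridlines, it crosses the y-axis at y ∈ {-1, 1}.
3. Together with the visible shape, these determine p as stated.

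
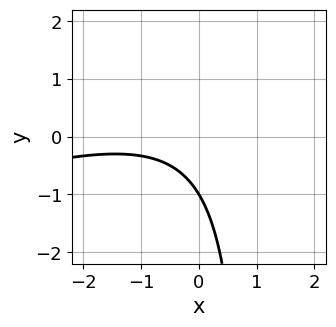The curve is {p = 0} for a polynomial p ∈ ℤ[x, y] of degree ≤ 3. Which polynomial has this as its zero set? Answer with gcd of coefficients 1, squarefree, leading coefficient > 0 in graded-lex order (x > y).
x^2 - 3*x*y + 2*x + 3*y + 3

(a) Degree: no degree-1 curve has this shape, so deg p = 2.
(b) Reading off the gridlines: one y-axis crossing is at y = -1; no x-intercept at any integer in the box.
(c) Assembling these constraints gives the stated polynomial.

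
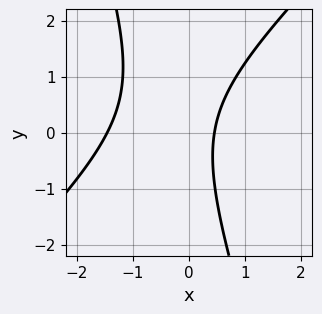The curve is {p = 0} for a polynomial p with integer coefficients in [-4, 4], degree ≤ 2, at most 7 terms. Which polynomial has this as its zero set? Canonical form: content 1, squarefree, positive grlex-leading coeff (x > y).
deg p = 2. No degree-1 curve has this shape.
Against the integer gridlines: it misses every integer gridline on the y-axis.
Solving for integer coefficients yields p as stated.

3*x^2 - 2*x*y - y^2 + 3*x - 2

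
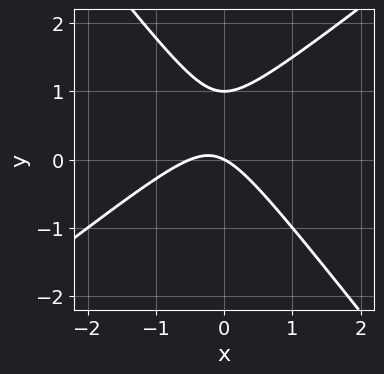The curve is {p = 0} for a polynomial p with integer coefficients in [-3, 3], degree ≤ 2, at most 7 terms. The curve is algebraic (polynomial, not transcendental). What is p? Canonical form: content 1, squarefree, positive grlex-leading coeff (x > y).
2*x^2 - x*y - 2*y^2 + x + 2*y

First, deg p = 2.
Then, from the visible intercepts: the y-axis gridline crossings are at y ∈ {0, 1}; it crosses the x-axis at the gridline x = 0.
Finally, putting this together gives p.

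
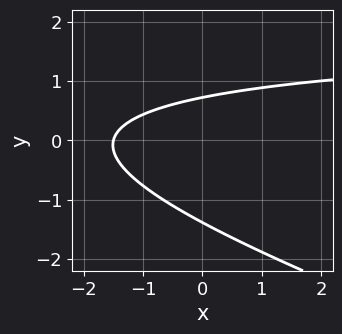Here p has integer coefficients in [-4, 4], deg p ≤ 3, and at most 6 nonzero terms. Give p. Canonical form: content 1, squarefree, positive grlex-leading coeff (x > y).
1. Degree: a generic line meets the curve in up to 2 points, so deg p = 2.
2. The integer polynomial consistent with all of this is the stated p.

x*y + 3*y^2 - 2*x + 2*y - 3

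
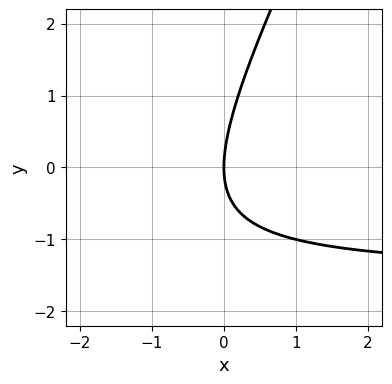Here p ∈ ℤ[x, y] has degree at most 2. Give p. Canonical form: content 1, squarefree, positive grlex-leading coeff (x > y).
1. deg p = 2. A generic line meets the curve in up to 2 points.
2. Observable constraints: it crosses the y-axis at the gridline y = 0; it meets the x-axis at x = 0 (among the integer gridlines).
3. The integer polynomial consistent with all of this is the stated p.

2*x*y - y^2 + 3*x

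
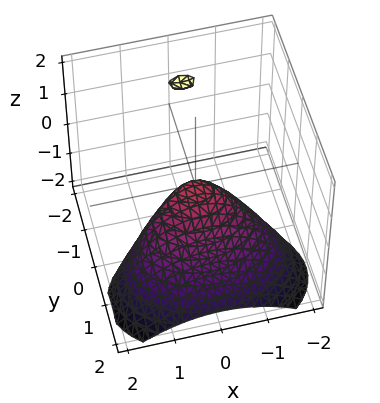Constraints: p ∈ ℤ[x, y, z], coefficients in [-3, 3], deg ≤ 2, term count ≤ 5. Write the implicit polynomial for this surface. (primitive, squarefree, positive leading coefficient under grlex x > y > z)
First, the degree is 2 — no degree-1 surface has this shape.
Then, reading off the gridlines: it meets the y-axis at y = 0 (among the integer gridlines); it meets the z-axis at z = 0 (among the integer gridlines).
Finally, fitting integer coefficients to these (and the overall shape) gives p.

x^2 + 2*y^2 + 2*y*z + z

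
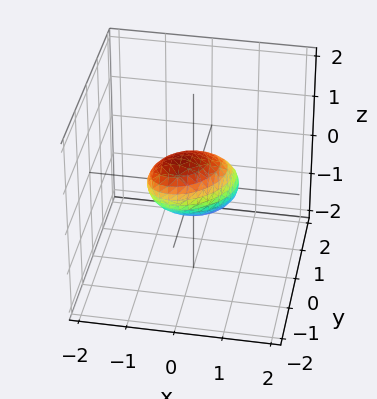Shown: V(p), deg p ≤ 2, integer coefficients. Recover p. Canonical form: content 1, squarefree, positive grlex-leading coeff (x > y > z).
3*x^2 - 2*x*y + 3*y^2 + 3*y*z + 3*z^2 - 2

Degree: the shape is more complex than any degree-1 surface, so deg p = 2.
Putting this together gives p.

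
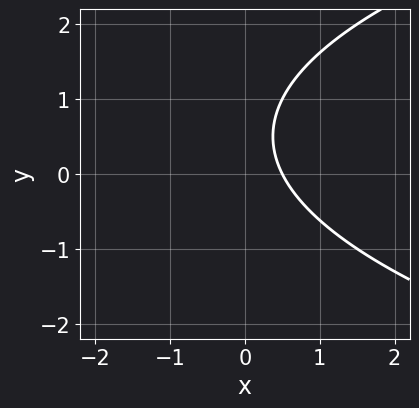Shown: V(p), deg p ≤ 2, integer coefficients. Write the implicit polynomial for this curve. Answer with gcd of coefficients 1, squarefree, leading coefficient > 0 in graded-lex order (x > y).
The degree is 2 — the shape is more complex than any degree-1 curve.
Against the integer gridlines: it misses every integer gridline on the y-axis.
Assembling these constraints gives the stated polynomial.

y^2 - 2*x - y + 1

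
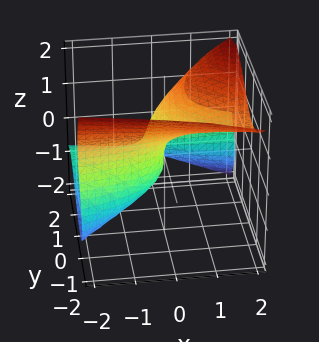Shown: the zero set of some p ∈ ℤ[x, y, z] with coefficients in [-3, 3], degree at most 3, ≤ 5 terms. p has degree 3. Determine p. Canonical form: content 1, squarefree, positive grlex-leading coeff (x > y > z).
3*x*y*z - 2*y^3 - 3*z^3 + 3*y^2 + 3*x

deg p = 3. The shape is more complex than any degree-2 surface.
Checking where it meets the axes: it meets the x-axis at x = 0 (among the integer gridlines); one y-axis crossing is at y = 0; it crosses the z-axis at the gridline z = 0.
Fitting integer coefficients to these (and the overall shape) gives p.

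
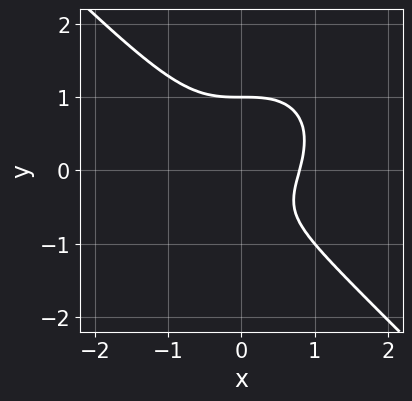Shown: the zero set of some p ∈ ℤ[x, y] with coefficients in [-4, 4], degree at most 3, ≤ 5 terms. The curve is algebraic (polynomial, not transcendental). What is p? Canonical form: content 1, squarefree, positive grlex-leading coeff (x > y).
First, deg p = 3. A generic line meets the curve in up to 3 points.
Then, from the visible intercepts: it crosses the y-axis at the gridline y = 1.
Finally, putting this together gives p.

2*x^3 + 2*y^3 - y - 1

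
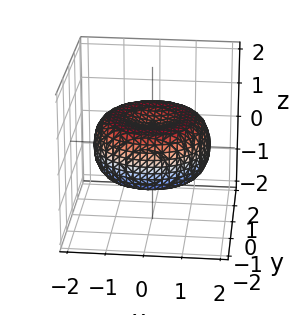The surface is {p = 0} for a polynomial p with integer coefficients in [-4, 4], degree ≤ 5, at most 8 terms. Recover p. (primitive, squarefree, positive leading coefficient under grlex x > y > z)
x^4 + 2*x^2*y^2 + y^4 - 2*x^2 - 2*y^2 + 3*z^2 - 1

First, deg p = 4. A generic line meets the surface in up to 4 points.
Then, symmetries: the z-axis is an axis of rotation, so x and y enter only as x² + y².
Next, against the integer gridlines: a circular section at z = 0 has radius between 1 and 2.
Finally, these observations pin down the coefficients.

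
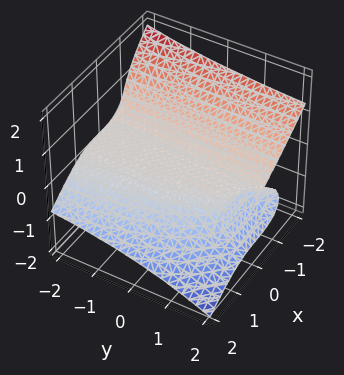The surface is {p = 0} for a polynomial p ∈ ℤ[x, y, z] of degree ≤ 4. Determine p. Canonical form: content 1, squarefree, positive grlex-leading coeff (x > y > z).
1. Degree: no degree-2 surface has this shape, so deg p = 3.
2. From the axis intercepts and sections: it meets the x-axis at x = 0 (among the integer gridlines); every point of the y-axis in the box is on the surface.
3. Fitting integer coefficients to these (and the overall shape) gives p.

x^3 + 2*y*z^2 + 3*z^3 - y*z + 2*z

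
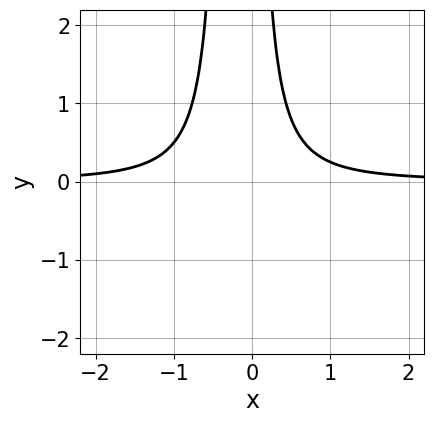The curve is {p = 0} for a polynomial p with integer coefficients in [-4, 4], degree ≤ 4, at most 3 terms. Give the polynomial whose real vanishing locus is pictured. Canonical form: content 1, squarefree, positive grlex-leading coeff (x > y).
3*x^2*y + x*y - 1

First, the degree is 3 — no degree-2 curve has this shape.
Then, checking where it meets the axes: it misses every integer gridline on the x-axis; it misses every integer gridline on the y-axis.
Finally, assembling these constraints gives the stated polynomial.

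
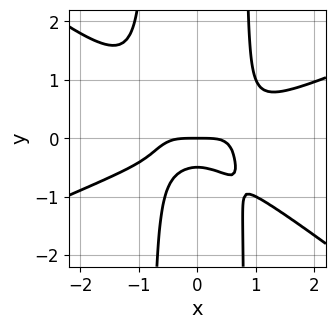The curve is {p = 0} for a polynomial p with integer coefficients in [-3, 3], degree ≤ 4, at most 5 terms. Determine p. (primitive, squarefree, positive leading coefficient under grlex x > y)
x^4 - x^3*y - 3*x^2*y^2 + 2*y^2 + y

Degree: the shape is more complex than any degree-3 curve, so deg p = 4.
From the visible intercepts: it meets the x-axis at x = 0 (among the integer gridlines); it crosses the y-axis at the gridline y = 0.
The integer polynomial consistent with all of this is the stated p.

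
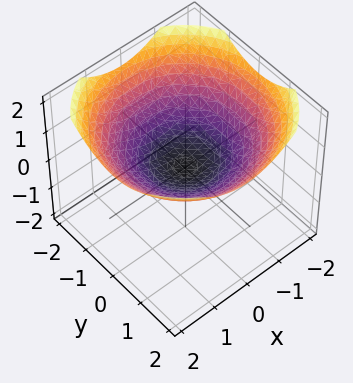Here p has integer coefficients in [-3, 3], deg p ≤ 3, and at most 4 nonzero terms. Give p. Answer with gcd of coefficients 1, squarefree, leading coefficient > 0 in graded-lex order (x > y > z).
x^2 + y^2 - 3*z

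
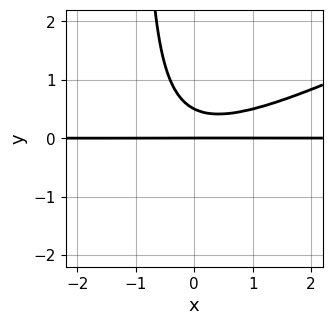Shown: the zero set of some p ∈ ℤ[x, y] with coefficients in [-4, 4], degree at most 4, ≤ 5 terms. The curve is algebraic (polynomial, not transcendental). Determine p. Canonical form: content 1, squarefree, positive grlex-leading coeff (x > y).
x^2*y - 2*x*y^2 - 2*y^2 + y

(a) Degree: the shape is more complex than any degree-2 curve, so deg p = 3.
(b) Checking where it meets the axes: it crosses the y-axis at the gridline y = 0; every point of the x-axis in the box is on the curve.
(c) These observations pin down the coefficients.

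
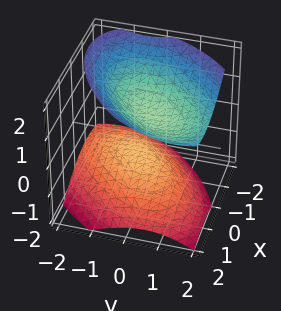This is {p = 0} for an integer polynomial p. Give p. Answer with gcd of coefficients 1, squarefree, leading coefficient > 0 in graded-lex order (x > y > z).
2*x^2 - 2*x*y + 2*y^2 - y*z - 3*z^2 + 2

First, I count 2 distinct pieces.
Then, the degree is 2 — no degree-1 surface has this shape.
Next, checking where it meets the axes: no x-intercept at any integer in the box; no y-intercept at any integer in the box.
Finally, fitting integer coefficients to these (and the overall shape) gives p.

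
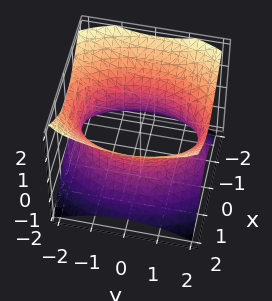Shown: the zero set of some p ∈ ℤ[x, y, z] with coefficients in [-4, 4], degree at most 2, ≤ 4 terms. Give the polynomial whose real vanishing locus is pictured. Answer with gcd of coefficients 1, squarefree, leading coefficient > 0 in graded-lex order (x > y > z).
The degree is 2 — an hourglass — one-sheet hyperboloid; a quadric.
Symmetries: it's symmetric under z → −z, forcing even powers of z; mirror symmetry y ↦ −y ⇒ only even powers of y; the x ↦ −x reflection is a symmetry, so x appears only in even powers.
From the visible intercepts: the surface avoids every integer z-axis point in the box.
Solving for integer coefficients yields p as stated.

2*x^2 + y^2 - 2*z^2 - 3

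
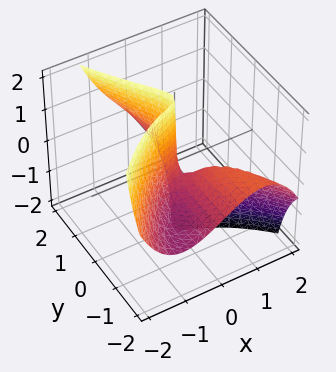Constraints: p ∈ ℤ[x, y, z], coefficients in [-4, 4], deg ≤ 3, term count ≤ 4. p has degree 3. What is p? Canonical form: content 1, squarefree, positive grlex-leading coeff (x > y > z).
x^3 + y^2*z + 2*x*y + x

deg p = 3.
From the visible intercepts: every point of the z-axis in the box is on the surface; one x-axis crossing is at x = 0; every point of the y-axis in the box is on the surface.
The integer polynomial consistent with all of this is the stated p.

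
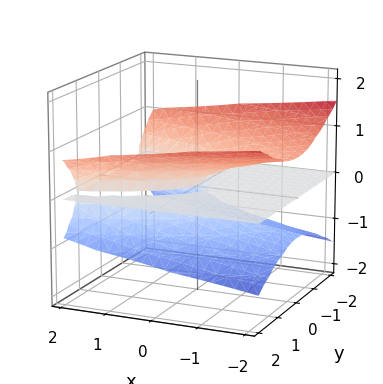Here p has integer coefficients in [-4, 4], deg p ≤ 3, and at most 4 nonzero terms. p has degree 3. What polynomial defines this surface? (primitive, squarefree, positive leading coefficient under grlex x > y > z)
1. The picture has 2 separate pieces.
2. deg p = 3.
3. Checking where it meets the axes: one z-axis crossing is at z = 0; the visible y-axis segment lies entirely on the surface.
4. Fitting integer coefficients to these (and the overall shape) gives p.

y^2*z - 3*z^3 - x*z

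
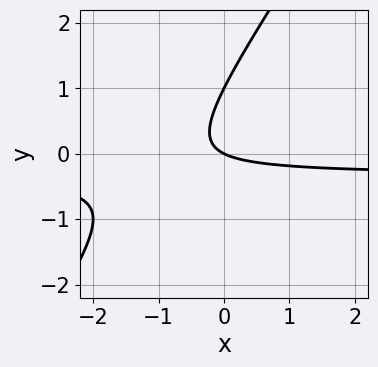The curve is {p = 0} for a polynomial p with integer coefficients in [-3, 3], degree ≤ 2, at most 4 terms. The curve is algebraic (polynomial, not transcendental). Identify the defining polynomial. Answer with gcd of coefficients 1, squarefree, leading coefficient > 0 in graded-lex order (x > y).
3*x*y - 2*y^2 + x + 2*y

(a) Degree: a generic line meets the curve in up to 2 points, so deg p = 2.
(b) From the axis intercepts and sections: the y-axis gridline crossings are at y ∈ {0, 1}; it meets the x-axis at x = 0 (among the integer gridlines).
(c) The integer polynomial consistent with all of this is the stated p.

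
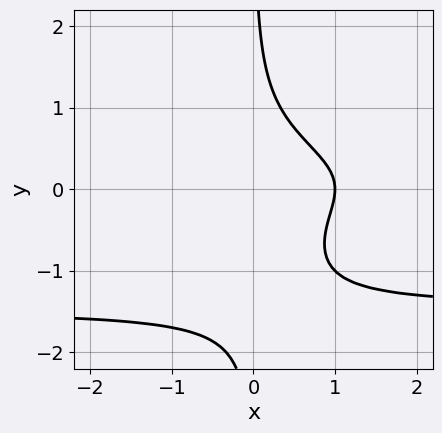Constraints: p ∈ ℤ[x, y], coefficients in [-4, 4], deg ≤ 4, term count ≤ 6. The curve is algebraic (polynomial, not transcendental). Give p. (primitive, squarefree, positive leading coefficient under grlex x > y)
x*y^3 + x*y^2 + x - 1

deg p = 4. No degree-3 curve has this shape.
Against the integer gridlines: the curve avoids every integer y-axis point in the box; it meets the x-axis at x = 1 (among the integer gridlines).
The integer polynomial consistent with all of this is the stated p.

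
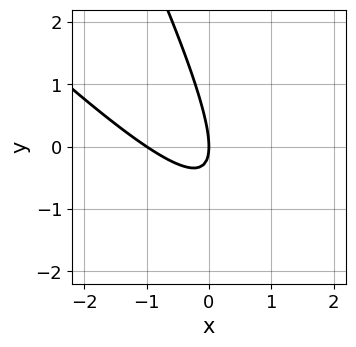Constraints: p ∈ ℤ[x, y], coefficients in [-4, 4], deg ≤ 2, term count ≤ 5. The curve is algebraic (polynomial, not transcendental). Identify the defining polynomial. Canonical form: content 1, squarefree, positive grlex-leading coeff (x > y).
2*x^2 + 3*x*y + y^2 + 2*x

Degree: the shape is more complex than any degree-1 curve, so deg p = 2.
Reading off the gridlines: it crosses the y-axis at the gridline y = 0; among the integer gridlines, it crosses the x-axis at x ∈ {-1, 0}.
Fitting integer coefficients to these (and the overall shape) gives p.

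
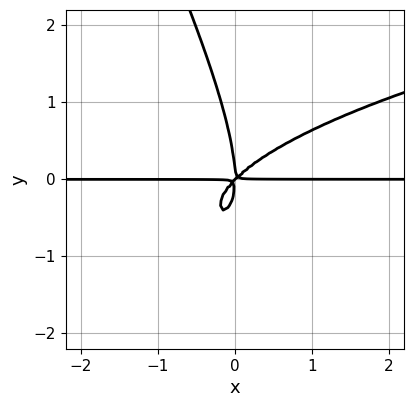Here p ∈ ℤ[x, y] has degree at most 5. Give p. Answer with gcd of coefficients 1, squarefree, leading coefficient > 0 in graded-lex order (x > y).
2*x*y^3 + y^4 - 3*x^2*y + 3*x*y^2

(a) The degree is 4 — no degree-3 curve has this shape.
(b) Against the integer gridlines: the visible x-axis segment lies entirely on the curve.
(c) Putting this together gives p.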